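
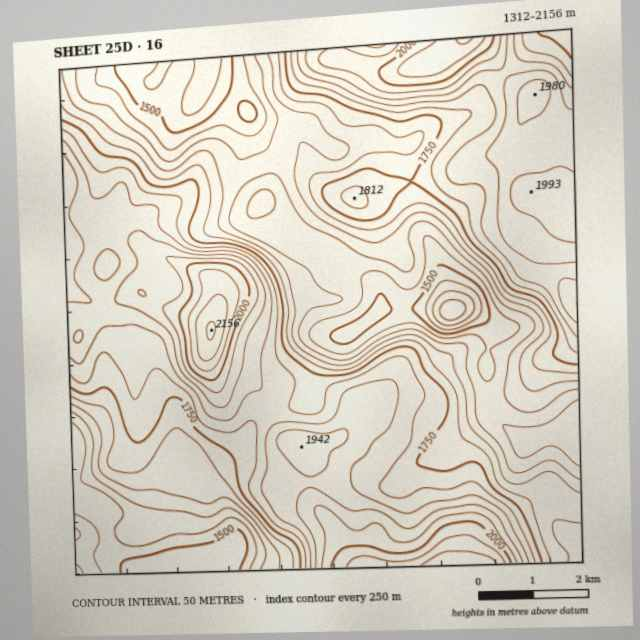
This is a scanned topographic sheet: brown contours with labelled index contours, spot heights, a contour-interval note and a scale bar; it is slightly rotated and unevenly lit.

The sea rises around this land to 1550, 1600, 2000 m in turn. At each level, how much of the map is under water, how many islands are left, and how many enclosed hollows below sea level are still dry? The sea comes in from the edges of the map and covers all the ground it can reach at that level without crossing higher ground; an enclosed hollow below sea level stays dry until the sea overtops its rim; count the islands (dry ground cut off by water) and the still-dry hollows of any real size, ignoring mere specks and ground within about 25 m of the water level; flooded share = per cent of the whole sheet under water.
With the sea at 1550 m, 8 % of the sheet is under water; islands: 0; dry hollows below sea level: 1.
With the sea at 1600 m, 23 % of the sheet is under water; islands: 0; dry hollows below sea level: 0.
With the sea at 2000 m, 95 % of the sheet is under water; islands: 1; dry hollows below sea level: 0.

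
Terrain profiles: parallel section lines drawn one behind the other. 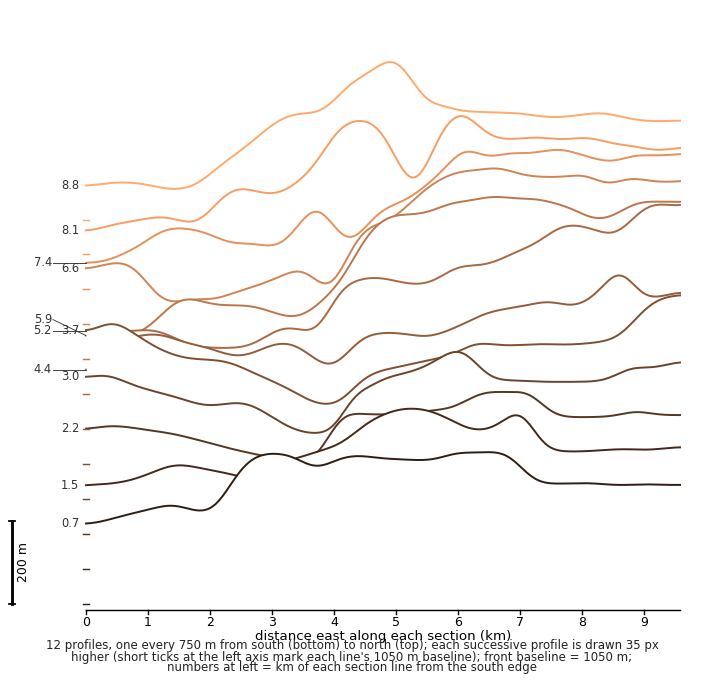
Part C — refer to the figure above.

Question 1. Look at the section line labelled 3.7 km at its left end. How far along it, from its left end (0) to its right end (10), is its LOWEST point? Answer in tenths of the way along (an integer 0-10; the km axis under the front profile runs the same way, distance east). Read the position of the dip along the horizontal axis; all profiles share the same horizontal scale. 4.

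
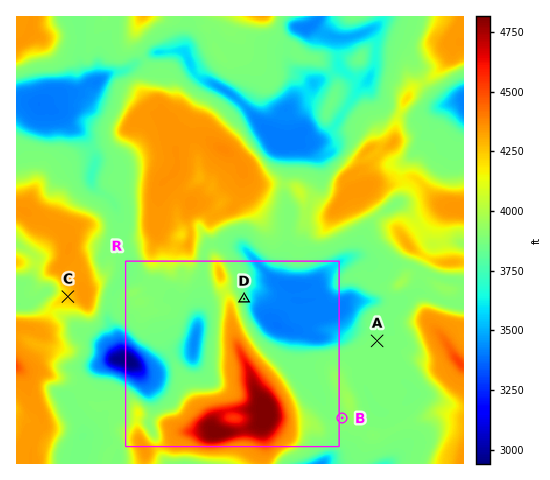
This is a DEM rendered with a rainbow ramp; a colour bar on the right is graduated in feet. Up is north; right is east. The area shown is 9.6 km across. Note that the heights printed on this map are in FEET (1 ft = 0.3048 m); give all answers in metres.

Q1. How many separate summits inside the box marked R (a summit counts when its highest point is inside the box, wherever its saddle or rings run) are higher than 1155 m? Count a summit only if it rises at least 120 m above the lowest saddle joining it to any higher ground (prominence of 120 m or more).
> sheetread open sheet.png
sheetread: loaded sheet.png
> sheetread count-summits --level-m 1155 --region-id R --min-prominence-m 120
1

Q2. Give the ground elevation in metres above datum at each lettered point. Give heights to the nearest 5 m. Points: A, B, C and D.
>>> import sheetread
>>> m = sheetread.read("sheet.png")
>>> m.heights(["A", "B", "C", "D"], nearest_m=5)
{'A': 1185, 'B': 1190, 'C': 1295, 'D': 1170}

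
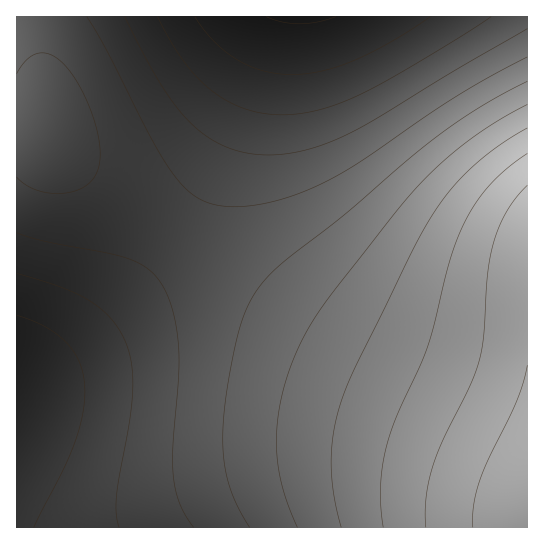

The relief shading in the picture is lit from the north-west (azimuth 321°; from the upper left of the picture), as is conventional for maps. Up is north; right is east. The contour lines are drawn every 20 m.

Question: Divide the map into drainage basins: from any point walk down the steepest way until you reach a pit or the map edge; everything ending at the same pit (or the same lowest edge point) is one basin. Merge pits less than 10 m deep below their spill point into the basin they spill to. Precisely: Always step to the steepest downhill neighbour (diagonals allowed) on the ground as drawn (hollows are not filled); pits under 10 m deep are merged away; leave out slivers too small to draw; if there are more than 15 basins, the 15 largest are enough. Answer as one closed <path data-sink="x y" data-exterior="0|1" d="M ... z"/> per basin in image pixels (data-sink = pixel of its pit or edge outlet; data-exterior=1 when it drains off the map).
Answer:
<path data-sink="299 17" data-exterior="1" d="M527 16l-510 0-1 111 30 1 9 18 19 18 157 111 67 44 47 26 70 34 112 57z"/><path data-sink="17 403" data-exterior="1" d="M46 128l-30 1 1 399 511-1 0-90-2-2-181-90-58-33-213-148-19-18z"/>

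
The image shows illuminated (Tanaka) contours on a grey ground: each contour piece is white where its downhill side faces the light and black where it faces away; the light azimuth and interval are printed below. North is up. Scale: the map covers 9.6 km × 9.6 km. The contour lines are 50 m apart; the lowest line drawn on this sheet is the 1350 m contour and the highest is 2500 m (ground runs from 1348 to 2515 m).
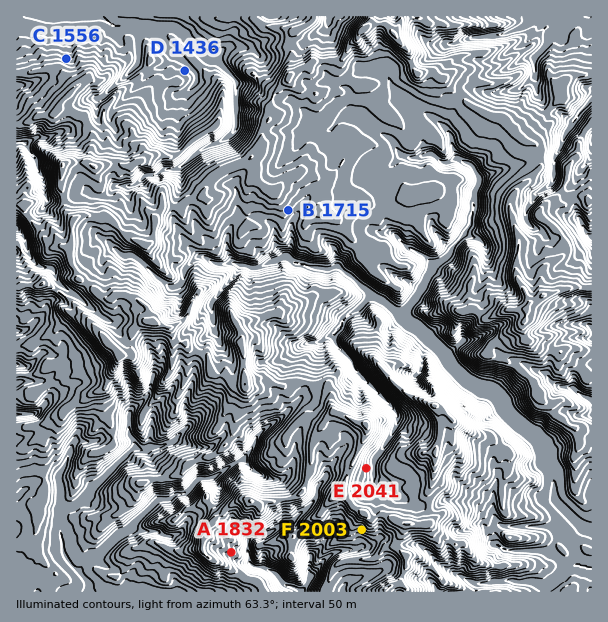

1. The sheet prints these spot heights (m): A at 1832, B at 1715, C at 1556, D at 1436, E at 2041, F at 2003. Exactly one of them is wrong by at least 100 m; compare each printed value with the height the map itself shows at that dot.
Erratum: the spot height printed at B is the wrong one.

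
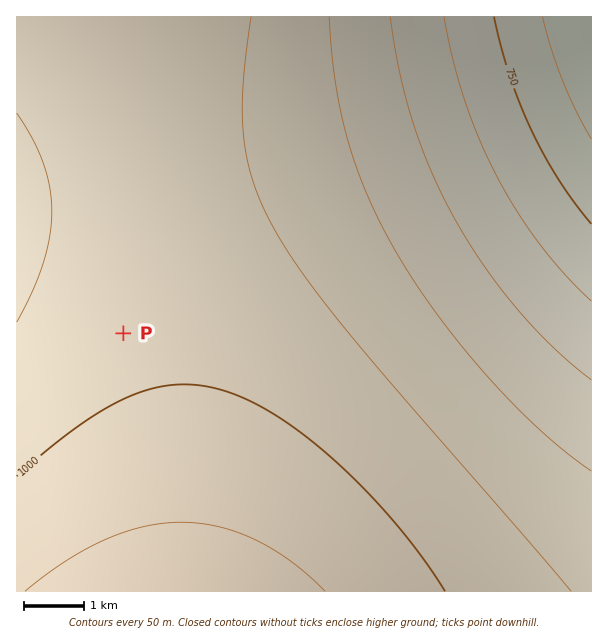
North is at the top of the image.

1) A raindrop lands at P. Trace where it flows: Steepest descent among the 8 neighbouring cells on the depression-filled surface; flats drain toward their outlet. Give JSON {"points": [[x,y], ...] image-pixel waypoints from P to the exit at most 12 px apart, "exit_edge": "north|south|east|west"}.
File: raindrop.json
{"points": [[123, 333], [111, 321], [99, 309], [87, 297], [75, 285], [63, 273], [51, 270], [39, 270], [27, 270], [17, 270]], "exit_edge": "west"}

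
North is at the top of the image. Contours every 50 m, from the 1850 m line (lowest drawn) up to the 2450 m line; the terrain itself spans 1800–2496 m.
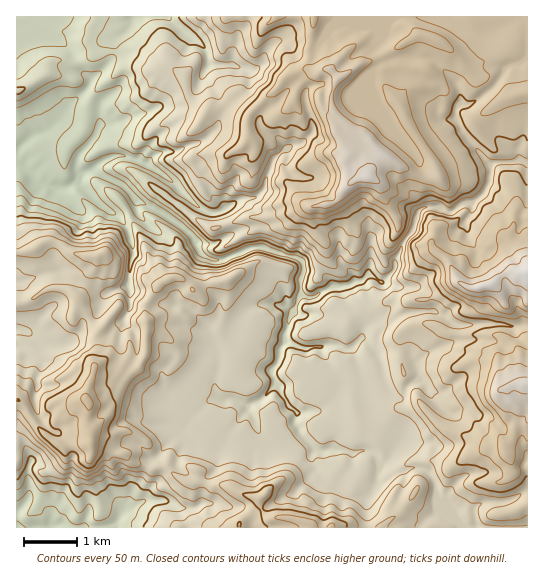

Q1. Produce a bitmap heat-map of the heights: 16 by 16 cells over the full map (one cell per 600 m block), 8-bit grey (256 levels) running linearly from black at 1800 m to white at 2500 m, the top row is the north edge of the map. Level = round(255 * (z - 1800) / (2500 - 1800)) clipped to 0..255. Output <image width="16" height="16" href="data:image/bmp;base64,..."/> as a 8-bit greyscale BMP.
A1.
<image width="16" height="16" href="data:image/bmp;base64,Qk02BQAAAAAAADYEAAAoAAAAEAAAABAAAAABAAgAAAAAAAABAAATCwAAEwsAAAABAAAAAAAAAAAAAAEBAQACAgIAAwMDAAQEBAAFBQUABgYGAAcHBwAICAgACQkJAAoKCgALCwsADAwMAA0NDQAODg4ADw8PABAQEAAREREAEhISABMTEwAUFBQAFRUVABYWFgAXFxcAGBgYABkZGQAaGhoAGxsbABwcHAAdHR0AHh4eAB8fHwAgICAAISEhACIiIgAjIyMAJCQkACUlJQAmJiYAJycnACgoKAApKSkAKioqACsrKwAsLCwALS0tAC4uLgAvLy8AMDAwADExMQAyMjIAMzMzADQ0NAA1NTUANjY2ADc3NwA4ODgAOTk5ADo6OgA7OzsAPDw8AD09PQA+Pj4APz8/AEBAQABBQUEAQkJCAENDQwBEREQARUVFAEZGRgBHR0cASEhIAElJSQBKSkoAS0tLAExMTABNTU0ATk5OAE9PTwBQUFAAUVFRAFJSUgBTU1MAVFRUAFVVVQBWVlYAV1dXAFhYWABZWVkAWlpaAFtbWwBcXFwAXV1dAF5eXgBfX18AYGBgAGFhYQBiYmIAY2NjAGRkZABlZWUAZmZmAGdnZwBoaGgAaWlpAGpqagBra2sAbGxsAG1tbQBubm4Ab29vAHBwcABxcXEAcnJyAHNzcwB0dHQAdXV1AHZ2dgB3d3cAeHh4AHl5eQB6enoAe3t7AHx8fAB9fX0Afn5+AH9/fwCAgIAAgYGBAIKCggCDg4MAhISEAIWFhQCGhoYAh4eHAIiIiACJiYkAioqKAIuLiwCMjIwAjY2NAI6OjgCPj48AkJCQAJGRkQCSkpIAk5OTAJSUlACVlZUAlpaWAJeXlwCYmJgAmZmZAJqamgCbm5sAnJycAJ2dnQCenp4An5+fAKCgoAChoaEAoqKiAKOjowCkpKQApaWlAKampgCnp6cAqKioAKmpqQCqqqoAq6urAKysrACtra0Arq6uAK+vrwCwsLAAsbGxALKysgCzs7MAtLS0ALW1tQC2trYAt7e3ALi4uAC5ubkAurq6ALu7uwC8vLwAvb29AL6+vgC/v78AwMDAAMHBwQDCwsIAw8PDAMTExADFxcUAxsbGAMfHxwDIyMgAycnJAMrKygDLy8sAzMzMAM3NzQDOzs4Az8/PANDQ0ADR0dEA0tLSANPT0wDU1NQA1dXVANbW1gDX19cA2NjYANnZ2QDa2toA29vbANzc3ADd3d0A3t7eAN/f3wDg4OAA4eHhAOLi4gDj4+MA5OTkAOXl5QDm5uYA5+fnAOjo6ADp6ekA6urqAOvr6wDs7OwA7e3tAO7u7gDv7+8A8PDwAPHx8QDy8vIA8/PzAPT09AD19fUA9vb2APf39wD4+PgA+fn5APr6+gD7+/sA/Pz8AP39/QD+/v4A////ACApNjRTbIaho5eChYR0g5JBW2dYaX+GiYFoZ2l+h6CuaqGxjnJnY2BfWWBjbpCzx5WwuoVkX1xZVV1kaHuRq9eEnbGRbGFdV1RiZGl7krzqZHCZk4NrYl5MWF5tf5WyymR1g4OIcWhhR1xkboaRqrp0fXppioV9Z0xMU2CHvOLpfX+NYGhISFNQcnNwosfF31lENTEvPlt0lauZoJmqrcQTCRMgOUtjc6bB1tK1spmvCBARJzdulJiQuOfkzr6dmg4SFitUeYmoobvdysWqrKkvGx8zVW+Am7jLx8fCr6+4MzIvQmRhYnevzM/Dwb23sCElNjVHUHyXpL29u8S7srA="/>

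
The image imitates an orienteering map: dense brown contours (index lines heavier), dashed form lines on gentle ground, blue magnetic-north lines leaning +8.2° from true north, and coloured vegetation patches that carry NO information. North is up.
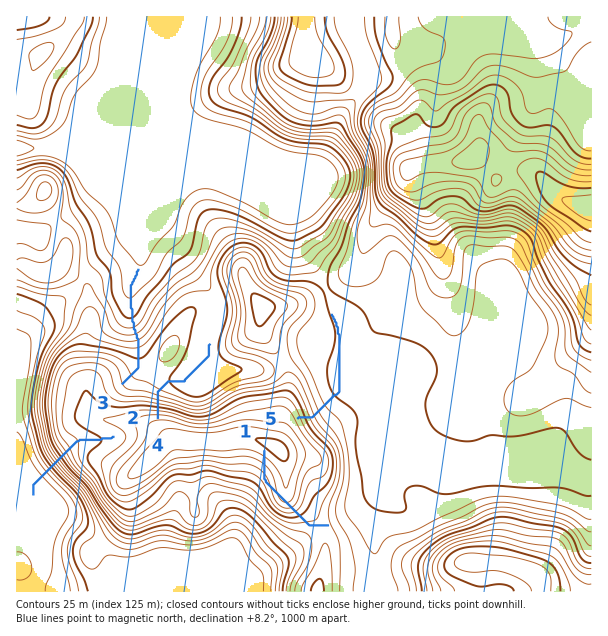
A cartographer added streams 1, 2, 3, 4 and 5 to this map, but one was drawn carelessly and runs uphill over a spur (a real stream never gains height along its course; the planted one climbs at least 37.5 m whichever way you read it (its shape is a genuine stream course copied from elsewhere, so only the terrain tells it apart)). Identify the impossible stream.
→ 1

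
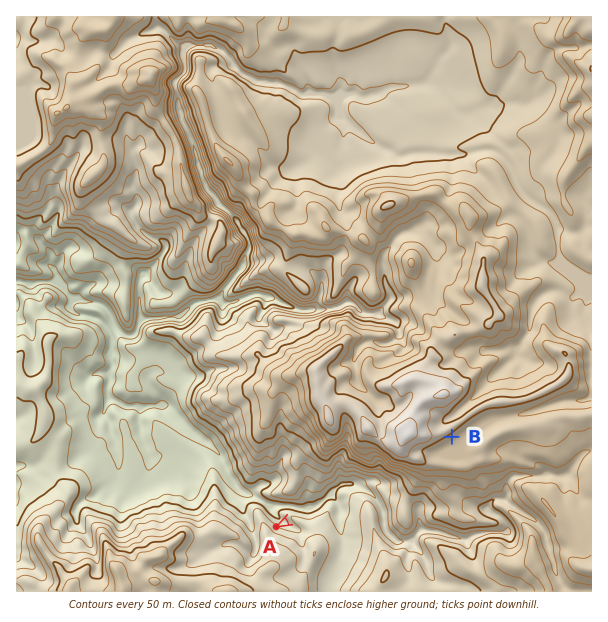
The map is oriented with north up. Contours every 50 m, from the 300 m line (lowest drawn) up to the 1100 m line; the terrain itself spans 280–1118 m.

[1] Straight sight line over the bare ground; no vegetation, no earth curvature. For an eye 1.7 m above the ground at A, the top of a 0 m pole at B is out of sight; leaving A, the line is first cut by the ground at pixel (392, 468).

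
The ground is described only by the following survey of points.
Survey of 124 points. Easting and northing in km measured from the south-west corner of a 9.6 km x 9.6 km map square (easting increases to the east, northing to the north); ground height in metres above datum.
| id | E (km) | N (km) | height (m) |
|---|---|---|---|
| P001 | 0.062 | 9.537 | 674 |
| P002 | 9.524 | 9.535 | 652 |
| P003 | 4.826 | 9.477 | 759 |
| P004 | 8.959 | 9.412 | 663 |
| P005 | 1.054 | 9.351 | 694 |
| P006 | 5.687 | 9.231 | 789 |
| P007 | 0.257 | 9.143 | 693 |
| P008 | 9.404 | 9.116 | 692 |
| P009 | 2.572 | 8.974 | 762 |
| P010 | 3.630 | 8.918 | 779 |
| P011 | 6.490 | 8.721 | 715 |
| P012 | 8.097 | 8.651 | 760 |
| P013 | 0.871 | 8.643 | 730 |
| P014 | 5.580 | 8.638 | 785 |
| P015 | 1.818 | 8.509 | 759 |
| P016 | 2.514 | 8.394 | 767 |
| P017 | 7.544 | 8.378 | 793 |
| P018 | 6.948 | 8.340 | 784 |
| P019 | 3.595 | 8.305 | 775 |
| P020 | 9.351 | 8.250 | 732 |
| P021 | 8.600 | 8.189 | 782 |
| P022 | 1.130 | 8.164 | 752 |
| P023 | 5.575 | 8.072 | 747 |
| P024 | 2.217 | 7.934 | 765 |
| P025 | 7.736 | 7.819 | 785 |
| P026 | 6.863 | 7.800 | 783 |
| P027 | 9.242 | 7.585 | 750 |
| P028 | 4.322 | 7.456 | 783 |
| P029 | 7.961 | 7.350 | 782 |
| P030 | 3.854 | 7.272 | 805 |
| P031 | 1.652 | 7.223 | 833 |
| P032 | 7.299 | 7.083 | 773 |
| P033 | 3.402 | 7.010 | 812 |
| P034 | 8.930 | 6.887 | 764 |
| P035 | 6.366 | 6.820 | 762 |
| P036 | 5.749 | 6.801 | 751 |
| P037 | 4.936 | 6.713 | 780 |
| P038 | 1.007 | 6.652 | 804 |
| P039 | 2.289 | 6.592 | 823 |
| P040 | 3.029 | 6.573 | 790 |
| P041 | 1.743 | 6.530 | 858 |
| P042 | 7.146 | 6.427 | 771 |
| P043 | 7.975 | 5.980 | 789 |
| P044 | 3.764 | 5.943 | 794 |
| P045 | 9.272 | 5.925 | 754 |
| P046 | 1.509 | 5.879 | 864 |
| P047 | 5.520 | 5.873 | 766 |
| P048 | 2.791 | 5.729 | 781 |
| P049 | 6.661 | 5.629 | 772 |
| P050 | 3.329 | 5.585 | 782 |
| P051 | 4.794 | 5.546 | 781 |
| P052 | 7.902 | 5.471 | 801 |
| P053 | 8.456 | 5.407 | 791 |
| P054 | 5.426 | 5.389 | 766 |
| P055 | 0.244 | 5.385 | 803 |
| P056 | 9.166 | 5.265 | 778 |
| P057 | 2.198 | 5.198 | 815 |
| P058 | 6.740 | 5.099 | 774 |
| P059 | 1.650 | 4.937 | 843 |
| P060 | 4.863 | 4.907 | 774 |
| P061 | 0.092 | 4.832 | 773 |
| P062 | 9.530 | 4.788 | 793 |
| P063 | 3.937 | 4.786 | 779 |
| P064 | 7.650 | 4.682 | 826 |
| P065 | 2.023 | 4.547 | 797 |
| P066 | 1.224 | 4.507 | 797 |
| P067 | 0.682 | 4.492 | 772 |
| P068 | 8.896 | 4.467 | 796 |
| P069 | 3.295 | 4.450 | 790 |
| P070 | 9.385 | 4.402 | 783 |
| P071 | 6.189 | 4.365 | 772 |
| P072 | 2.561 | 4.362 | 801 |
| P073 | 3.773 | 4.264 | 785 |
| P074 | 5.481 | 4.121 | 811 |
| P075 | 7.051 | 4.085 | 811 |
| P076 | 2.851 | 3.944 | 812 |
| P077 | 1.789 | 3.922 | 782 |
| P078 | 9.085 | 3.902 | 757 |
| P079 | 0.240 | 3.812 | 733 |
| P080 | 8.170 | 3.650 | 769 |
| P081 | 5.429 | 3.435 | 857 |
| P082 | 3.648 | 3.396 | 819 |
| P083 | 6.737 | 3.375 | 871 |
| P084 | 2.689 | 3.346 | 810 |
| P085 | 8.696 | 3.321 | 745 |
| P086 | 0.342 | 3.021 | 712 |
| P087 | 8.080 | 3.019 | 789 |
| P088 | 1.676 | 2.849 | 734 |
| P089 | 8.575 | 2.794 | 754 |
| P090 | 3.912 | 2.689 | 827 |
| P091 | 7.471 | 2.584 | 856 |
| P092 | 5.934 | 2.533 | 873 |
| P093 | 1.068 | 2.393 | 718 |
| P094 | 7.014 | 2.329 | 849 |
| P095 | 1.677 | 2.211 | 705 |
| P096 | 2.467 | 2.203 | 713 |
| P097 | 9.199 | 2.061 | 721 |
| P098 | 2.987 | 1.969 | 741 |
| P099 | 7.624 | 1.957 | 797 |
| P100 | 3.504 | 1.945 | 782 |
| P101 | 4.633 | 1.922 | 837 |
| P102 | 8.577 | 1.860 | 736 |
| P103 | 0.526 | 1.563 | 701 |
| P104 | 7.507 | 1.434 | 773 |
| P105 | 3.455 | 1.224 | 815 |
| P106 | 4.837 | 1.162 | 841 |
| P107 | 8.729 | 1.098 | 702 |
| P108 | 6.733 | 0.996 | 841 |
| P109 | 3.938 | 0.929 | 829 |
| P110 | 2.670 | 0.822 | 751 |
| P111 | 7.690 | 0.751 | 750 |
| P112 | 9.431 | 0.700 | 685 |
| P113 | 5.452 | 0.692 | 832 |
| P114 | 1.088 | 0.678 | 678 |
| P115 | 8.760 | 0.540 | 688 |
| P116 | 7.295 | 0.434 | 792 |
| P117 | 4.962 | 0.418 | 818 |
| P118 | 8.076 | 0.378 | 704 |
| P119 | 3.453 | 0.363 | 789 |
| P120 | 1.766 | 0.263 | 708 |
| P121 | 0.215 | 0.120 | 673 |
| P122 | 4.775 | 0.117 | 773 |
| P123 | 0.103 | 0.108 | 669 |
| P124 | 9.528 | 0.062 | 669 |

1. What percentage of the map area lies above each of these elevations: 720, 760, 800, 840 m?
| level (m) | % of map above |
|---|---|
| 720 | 85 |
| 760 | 70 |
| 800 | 28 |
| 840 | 11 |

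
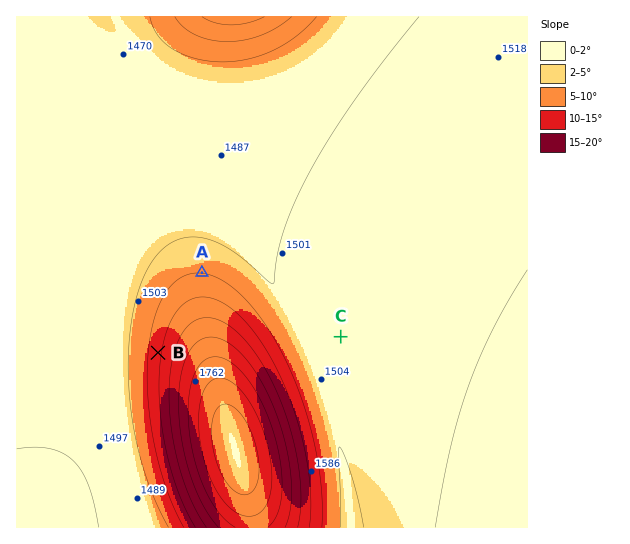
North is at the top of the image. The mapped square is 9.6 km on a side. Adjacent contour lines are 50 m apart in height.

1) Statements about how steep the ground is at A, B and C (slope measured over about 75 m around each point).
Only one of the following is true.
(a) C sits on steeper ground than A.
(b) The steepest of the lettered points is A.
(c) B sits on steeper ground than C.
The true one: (c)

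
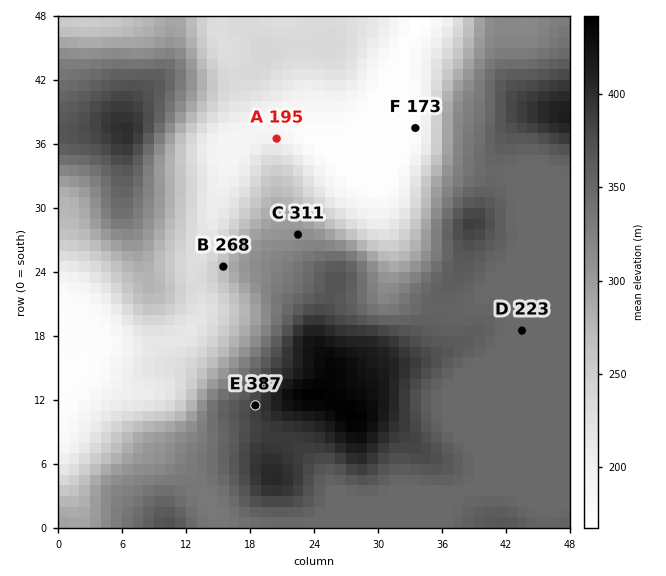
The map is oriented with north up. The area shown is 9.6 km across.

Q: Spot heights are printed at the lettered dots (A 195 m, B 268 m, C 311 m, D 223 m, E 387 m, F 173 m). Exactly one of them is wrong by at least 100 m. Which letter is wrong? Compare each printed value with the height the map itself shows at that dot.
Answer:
D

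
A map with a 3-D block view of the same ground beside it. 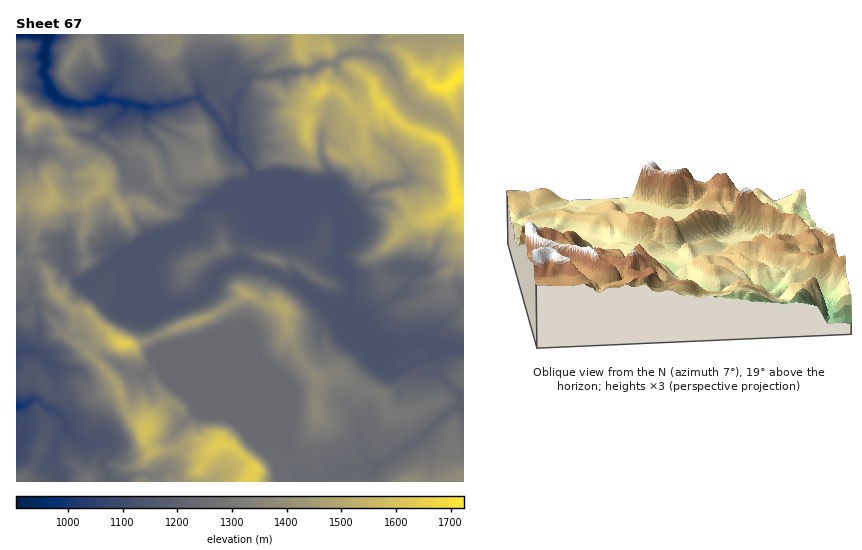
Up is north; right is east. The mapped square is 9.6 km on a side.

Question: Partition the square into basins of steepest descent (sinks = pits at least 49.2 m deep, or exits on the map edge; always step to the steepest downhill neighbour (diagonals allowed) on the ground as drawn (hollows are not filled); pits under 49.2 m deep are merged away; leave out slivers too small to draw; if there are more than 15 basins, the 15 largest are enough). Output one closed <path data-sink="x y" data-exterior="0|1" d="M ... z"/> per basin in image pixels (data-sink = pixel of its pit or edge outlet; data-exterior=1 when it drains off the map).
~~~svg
<path data-sink="17 35" data-exterior="1" d="M463 34l-447 1 0 65 17 18 15 0 5 2 6 8 3 10 13 12 9 3 12 19-25 6-18-5-5 4 5 21-9 9-10 31 0 9 5 16 10 12 4 16 17 16 17 3 28 29-9-1-4 3-9 9-1 5 23 26 12 29 17 17 0 12 7 13-8 11 0 19 321-1z"/><path data-sink="17 406" data-exterior="1" d="M34 376l-7 0-11 4 1 102 124 0 2-2 0-17 8-12-7-12 0-12-17-17-10-24-20 8-9-1-7-8-8 0-10 6-9 1-8-4-6-11z"/><path data-sink="17 353" data-exterior="1" d="M54 292l-18 4-4 5-3 15-3 3-10 0 0 60 5 0 6-3 13 1 6 11 8 4 9-1 10-6 8 0 7 8 9 1 20-8-5-10-20-21 5-11 9-6 8 0-27-28-17-3z"/><path data-sink="17 145" data-exterior="1" d="M18 100l-2 1 0 104 10-8 6 0 8 6 7 1 6-6-5-16 0-5 2-3 6-1 10 5 5 0 24-7-4-10-7-8-9-3-13-12-3-10-6-8-5-2-15 0z"/>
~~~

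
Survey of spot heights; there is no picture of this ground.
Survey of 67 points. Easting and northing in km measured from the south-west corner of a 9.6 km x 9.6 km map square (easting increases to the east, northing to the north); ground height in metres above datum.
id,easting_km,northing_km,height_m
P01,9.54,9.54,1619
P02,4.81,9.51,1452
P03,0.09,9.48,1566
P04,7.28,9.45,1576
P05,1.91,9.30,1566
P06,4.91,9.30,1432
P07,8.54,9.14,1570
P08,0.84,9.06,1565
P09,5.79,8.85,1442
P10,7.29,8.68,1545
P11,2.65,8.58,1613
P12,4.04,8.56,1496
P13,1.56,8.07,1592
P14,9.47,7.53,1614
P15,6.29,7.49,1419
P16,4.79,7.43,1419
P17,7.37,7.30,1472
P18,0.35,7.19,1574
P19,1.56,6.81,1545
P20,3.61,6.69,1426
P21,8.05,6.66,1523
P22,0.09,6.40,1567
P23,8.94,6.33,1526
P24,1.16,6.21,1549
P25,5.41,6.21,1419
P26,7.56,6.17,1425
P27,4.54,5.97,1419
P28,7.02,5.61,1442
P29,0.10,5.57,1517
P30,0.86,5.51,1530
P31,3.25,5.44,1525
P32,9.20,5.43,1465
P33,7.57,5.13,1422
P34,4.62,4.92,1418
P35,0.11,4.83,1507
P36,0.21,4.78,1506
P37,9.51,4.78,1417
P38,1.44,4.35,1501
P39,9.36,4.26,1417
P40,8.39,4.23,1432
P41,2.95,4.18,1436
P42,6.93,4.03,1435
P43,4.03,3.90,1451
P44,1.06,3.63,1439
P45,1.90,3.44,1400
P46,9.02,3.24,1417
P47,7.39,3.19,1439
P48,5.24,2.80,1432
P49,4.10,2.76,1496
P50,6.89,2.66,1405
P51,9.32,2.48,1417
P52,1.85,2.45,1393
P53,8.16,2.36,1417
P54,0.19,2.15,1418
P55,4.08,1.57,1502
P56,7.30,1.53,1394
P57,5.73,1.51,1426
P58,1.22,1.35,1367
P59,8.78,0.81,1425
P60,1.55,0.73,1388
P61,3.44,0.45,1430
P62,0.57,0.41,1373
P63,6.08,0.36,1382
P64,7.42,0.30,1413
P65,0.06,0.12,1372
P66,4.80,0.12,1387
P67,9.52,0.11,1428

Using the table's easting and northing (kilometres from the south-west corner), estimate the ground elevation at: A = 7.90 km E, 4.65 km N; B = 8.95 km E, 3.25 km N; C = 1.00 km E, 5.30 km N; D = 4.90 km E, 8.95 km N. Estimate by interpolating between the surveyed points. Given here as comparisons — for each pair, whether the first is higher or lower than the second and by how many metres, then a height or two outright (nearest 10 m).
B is lower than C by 130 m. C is higher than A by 130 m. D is lower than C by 120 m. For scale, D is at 1430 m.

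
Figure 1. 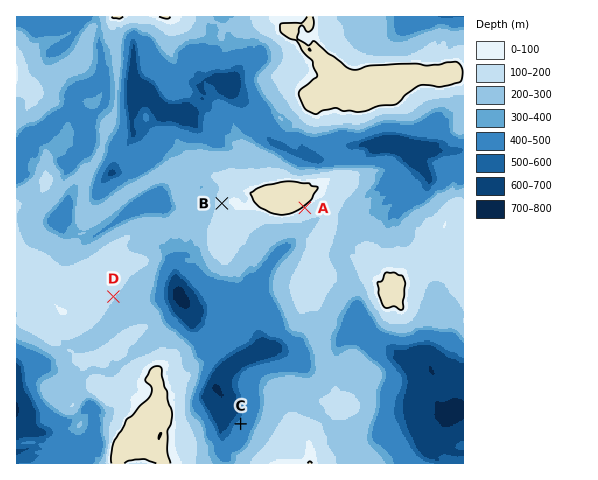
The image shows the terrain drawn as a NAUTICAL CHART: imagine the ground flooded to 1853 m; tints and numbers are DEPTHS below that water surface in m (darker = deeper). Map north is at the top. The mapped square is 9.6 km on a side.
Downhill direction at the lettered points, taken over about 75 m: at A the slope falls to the SE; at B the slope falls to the W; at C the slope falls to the NW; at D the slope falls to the SE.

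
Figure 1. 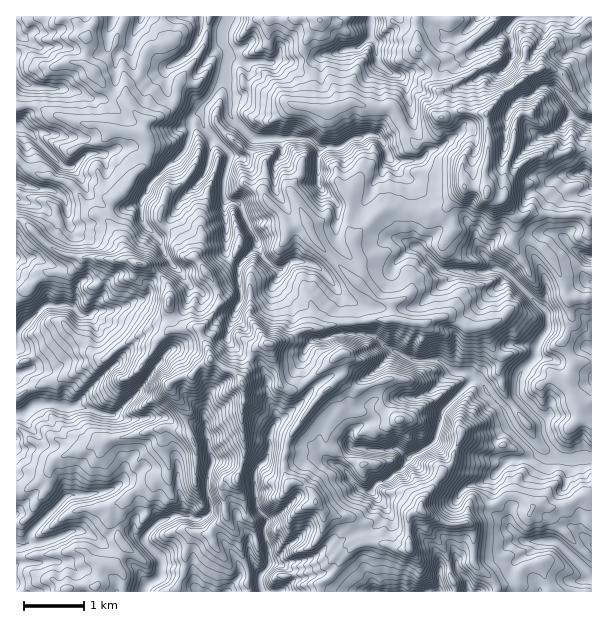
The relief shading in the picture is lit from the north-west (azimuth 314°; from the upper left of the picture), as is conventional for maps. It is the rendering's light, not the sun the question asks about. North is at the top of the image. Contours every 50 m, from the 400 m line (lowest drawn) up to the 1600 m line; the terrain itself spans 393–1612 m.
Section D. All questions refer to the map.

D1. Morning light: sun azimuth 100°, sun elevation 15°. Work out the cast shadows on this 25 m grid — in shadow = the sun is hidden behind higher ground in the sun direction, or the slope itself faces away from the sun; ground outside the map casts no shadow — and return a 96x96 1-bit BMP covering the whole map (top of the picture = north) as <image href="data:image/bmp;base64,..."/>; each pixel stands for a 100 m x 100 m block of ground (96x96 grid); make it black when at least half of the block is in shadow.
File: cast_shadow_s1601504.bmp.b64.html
<image width="96" height="96" href="data:image/bmp;base64,Qk2+BAAAAAAAAD4AAAAoAAAAYAAAAGAAAAABAAEAAAAAAIAEAAATCwAAEwsAAAIAAAAAAAAA////AAAAAADPAAfAHP/AAIefAQD/AA/iHP/AACeeAAD9MAfiD//wAGc4AAD9AAXyBf/4ACN4AADdQAHwBf/wAGNwAAMAYAH2BX/gAYPwBgblAAP3i34wA4LwB5z/wAf3i/+QB8JwADh/xw//k//AD8AwAHAz/4+TM//gD4AAAGA4fA/3svvgD5AAGACeHBv/4PngD4AAOALfAAn/7fzgH4DgOADvgAH/7f4AP+DgOADn6AH/5f+Af+DgCAAx/4C/w/fA//DxABAQ/+A/w/uB//BxgDwAB/D/0/gB//gDwByAIHv/+/gB3/wDwd/wMH//+/gBx/4B8M/4EH//+fgDg/4A8Ef8AH/9/fgHgfwAAAD8CD/9/fgAAf+AAAD/AD/9/PgAD/+AAADvwB/9/PgAA/+AgGHcwB/7/HgBgZ/AhOP5uP/7/HwBgA/AHfN78//3/H4A4A/AO/D//////H4AHgfAe/j9///3/D8AHgfAd/h////n/D+AAAfA5/gf///n/B/AADHgz/AP///P/CnAAAThnvCD//+H/HDgAAZ3nmDj//+L/HBwAAAfvgD////L+HAYeAAfPwD////58GHAPAA/H4D////9QEPgDBA/H7D/////BsPwBAEPD/D/////HsP4ACNCA+D/////HwH8AaBAB4D/////P8H8B6BgB8D////+f4B+HfBgB+D///+8P6YAHUDgA/D////8PzcACAAAAfD/////PgIAAAAAAfD///+PngIAAAgCgfA///+PngIAAAADw/Af//+PzgwAAAADx/AP///Pzj8CAACBz+AP///Pjj8HAAPB3+DD//+fjj8PAAHAfeDAP+c+Dj8eAAAP/cDgj/B+Dj98AQAH+cDny3D+Dn/4AYID8YD+L8D4F3fwAI4D8wD+f8H8O/PgAB4HwwD9/8f4O/PAAD4HgADx/8f4O/GCAD4PwBjg/4fuO/gGAAYN4B7g/wf+P/gGAAAMQA7A/g9+P/gGAAAGQAYA8A98P/IGAAAWAAAE8D88f+YWAAAeAAg94D88f84eAAA+DAD75h+ef5w+AAP8BAA/3A+Pf5w8ED/8AAB/mA+Hf7h8Ef/8AADwPQe3/bh4D//cAAjgfYP7/755H//cAADB+YH5//57n//cAAED+0D9/797n//cUAEHv8B9/99////+XAAvj8A9//9////+bwB/wAAe+//////+Z5B/7AAN8//v///+YdD/oAAP4Afh///+YDn5gAAHx4fg//3+YDj4AAAHn8PAB/x85BD4AAAHv/gAB/w8cAwgAEAH//gAD/7+fBwABYAD//gAH///PjwAAwAB//gID/7/DjgZ+MBB//AYD/x/g3AB8MBh//Y4D/8/4PDw4MBi//4wP//f8GD4cMDif/2xH/n/+AD8ANh5P/8Tn7B5/gD/AFg4B/8DnxA+fxD/oBgMDn8H38A/fwD/4DgGH58D/+APewA/4RwGP98A/+AD+4D/wZwDf98Af+Ax+cD/wY4DfcOAf+AcdcD/wY4Df8GAf+AedIz+GM8Df8iAfeAPAB4="/>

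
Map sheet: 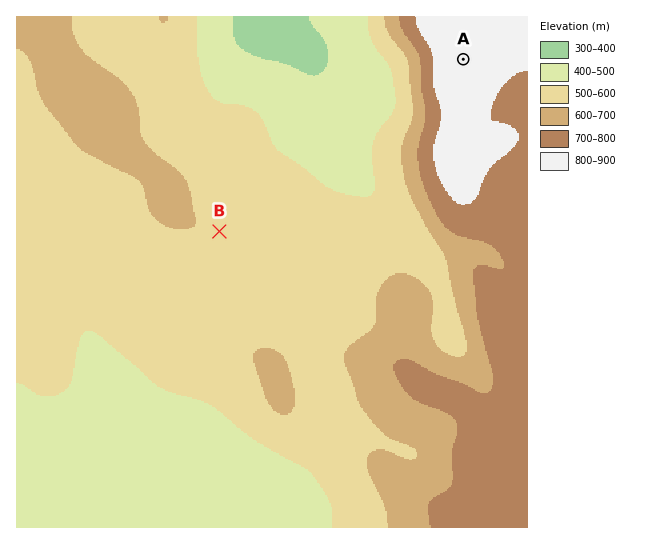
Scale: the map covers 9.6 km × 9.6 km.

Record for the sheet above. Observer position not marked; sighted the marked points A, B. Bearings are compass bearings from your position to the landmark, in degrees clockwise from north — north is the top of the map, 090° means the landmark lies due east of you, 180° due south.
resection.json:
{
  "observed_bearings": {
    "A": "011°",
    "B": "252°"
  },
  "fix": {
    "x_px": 444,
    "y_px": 158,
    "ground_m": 830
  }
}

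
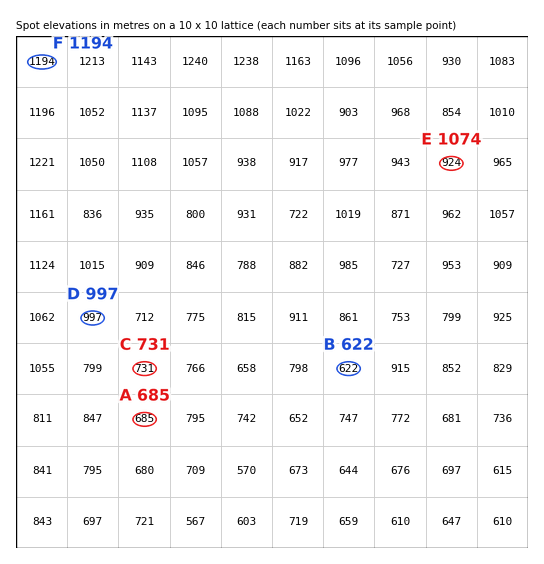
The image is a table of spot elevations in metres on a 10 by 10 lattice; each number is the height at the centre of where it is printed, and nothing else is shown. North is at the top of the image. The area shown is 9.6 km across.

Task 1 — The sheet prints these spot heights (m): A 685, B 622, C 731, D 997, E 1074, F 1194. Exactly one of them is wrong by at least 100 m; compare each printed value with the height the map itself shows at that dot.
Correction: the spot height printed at E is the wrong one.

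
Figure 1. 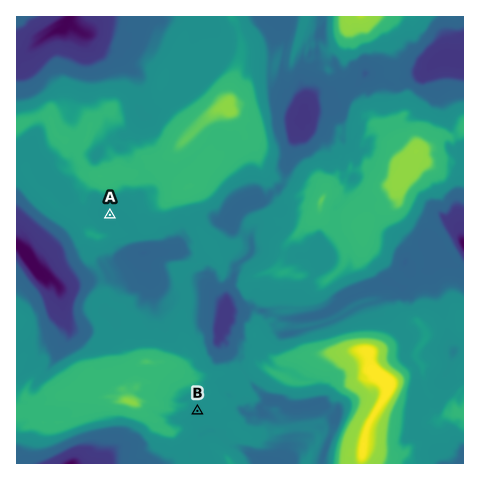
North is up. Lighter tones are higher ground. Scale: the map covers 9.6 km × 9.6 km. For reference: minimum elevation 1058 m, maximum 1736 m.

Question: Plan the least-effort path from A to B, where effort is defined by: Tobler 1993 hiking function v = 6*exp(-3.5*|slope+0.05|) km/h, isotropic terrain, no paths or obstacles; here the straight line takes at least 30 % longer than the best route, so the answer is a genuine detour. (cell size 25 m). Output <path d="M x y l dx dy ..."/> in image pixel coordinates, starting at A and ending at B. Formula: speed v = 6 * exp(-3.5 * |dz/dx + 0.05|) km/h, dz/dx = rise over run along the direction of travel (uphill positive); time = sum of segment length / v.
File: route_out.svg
<path d="M110 215l0 21-8 16-5 5-1 2 0 6 8 16 2 3 3 1 10 10 3 2 26 26 5 3 13 13 7 3 3 4 10 4 9 10 2 4 10 10 1 2 0 3-1 3 0 4-1 3 0 4-9 17 0 1"/>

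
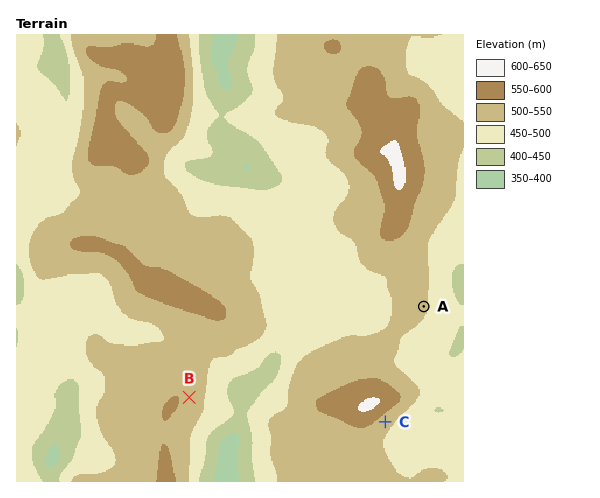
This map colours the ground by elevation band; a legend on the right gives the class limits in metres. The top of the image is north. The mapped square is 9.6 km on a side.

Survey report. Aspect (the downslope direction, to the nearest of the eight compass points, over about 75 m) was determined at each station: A E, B E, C SE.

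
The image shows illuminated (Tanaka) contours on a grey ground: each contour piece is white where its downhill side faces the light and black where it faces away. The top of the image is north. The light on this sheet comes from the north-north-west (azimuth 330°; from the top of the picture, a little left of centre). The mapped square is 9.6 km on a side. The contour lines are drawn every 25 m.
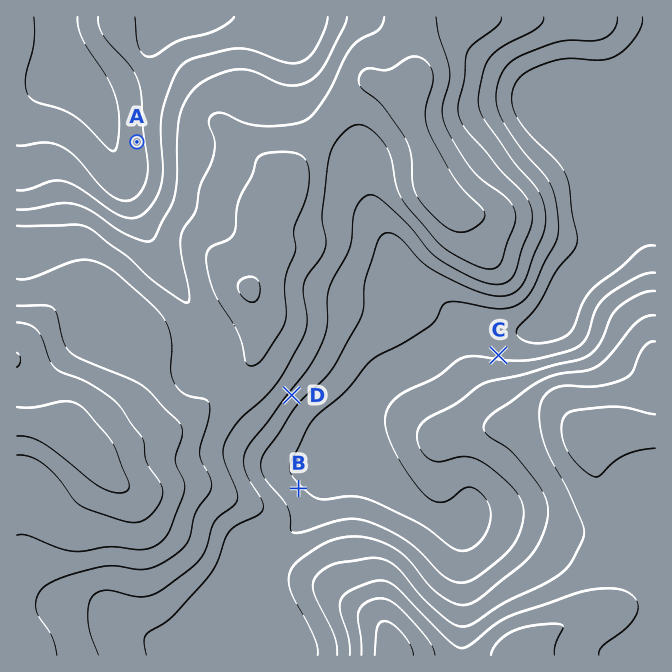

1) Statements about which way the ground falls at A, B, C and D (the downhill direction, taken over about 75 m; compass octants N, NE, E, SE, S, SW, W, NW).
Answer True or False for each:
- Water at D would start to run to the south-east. True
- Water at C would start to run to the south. False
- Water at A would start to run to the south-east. False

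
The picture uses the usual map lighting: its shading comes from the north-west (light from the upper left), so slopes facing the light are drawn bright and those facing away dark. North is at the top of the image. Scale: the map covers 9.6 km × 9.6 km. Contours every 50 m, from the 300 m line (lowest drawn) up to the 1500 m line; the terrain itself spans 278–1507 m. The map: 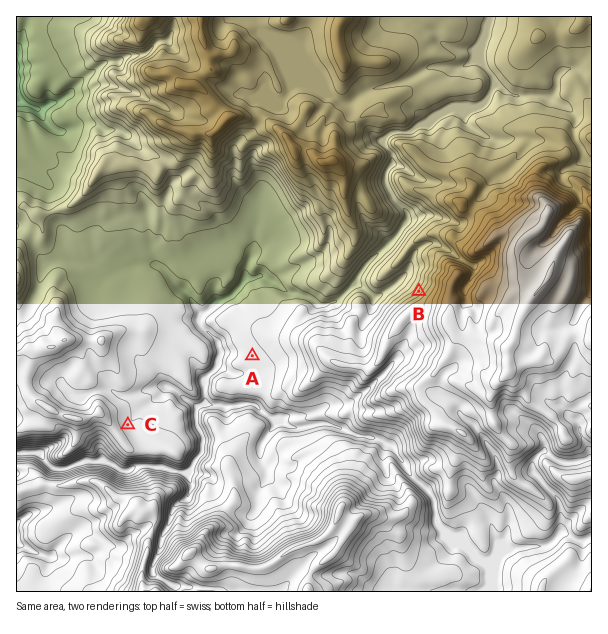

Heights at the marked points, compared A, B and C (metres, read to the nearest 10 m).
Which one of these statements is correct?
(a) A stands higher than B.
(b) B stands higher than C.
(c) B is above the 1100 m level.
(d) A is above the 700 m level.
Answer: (b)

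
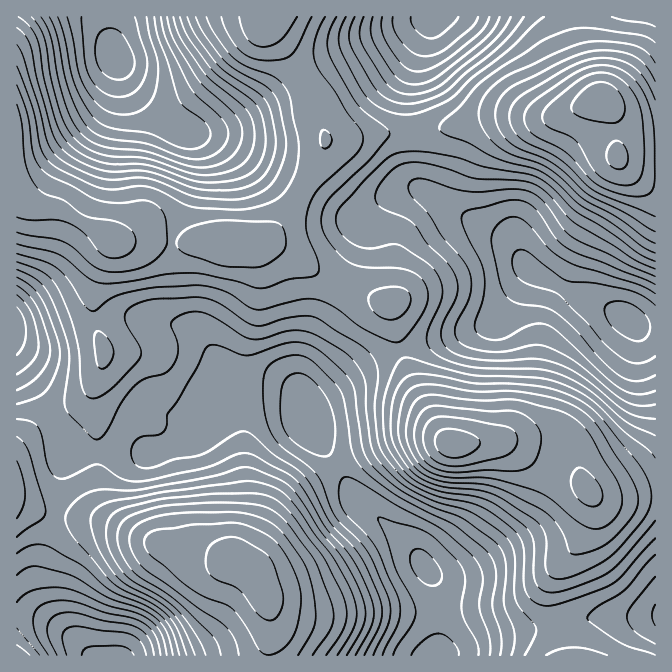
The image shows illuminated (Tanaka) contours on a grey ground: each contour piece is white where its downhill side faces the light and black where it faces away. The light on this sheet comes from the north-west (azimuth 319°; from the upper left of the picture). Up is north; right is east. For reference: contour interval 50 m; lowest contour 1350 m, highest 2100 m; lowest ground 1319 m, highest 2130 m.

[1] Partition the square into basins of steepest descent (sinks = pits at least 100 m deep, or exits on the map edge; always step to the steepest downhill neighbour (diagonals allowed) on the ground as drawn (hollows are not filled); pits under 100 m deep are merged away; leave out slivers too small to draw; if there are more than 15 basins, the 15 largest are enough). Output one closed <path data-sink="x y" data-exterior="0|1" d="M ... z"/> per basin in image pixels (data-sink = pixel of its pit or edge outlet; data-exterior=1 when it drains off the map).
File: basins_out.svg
<path data-sink="435 655" data-exterior="1" d="M150 239l-36 2-3 2-17 45-1 10 1 24 10 28-3 20-8 23 0 15 3 10 2 72 8 20 29 23 47 21 15 5 37-1 13 10 11 12 10 24 3 13-1 39 287 0-9-32 0-32 8-22 20-23 12-20 5-25-7-15-11-11-21-7-47-26-15-2-2 2-38 1-18-21-23-43-13-38-8-39-15-4-43-16-42-30-16-9-39-1-1-2-64 2z"/><path data-sink="627 318" data-exterior="0" d="M602 98l-27 11-26 9-52-2-22 3-50 14-15 1-16-1-67 6-4 14-10 20-29 47-16 16-10 5-9 1 25 2 16 9 42 30 43 16 15 4 8 39 13 38 23 43 18 21 38-1 2-2 15 2 47 26 21 7 17 18 7 4 56-2 1-323-21-4-17-11-4-38-6-17z"/><path data-sink="114 55" data-exterior="0" d="M267 16l-250 0-1 179 6 6 10 5 28 3 37 20 17 12 36-2 20 4 34 0 1-2 44 2 9-2 10-5 8-6 18-25 29-52 3-16-7-15-5-20-28-50-15-20-3-7z"/><path data-sink="435 17" data-exterior="1" d="M655 16l-387 0 0 9 40 63 6 14 5 20 8 17 67-6 1 1 30-1 50-14 22-3 52 2 26-9 27-11 6 5 6 17 5 38 8-4 29-1z"/><path data-sink="112 655" data-exterior="1" d="M20 504l-4 1 1 151 252-1 2-38-3-13-14-29-20-17-7 1-37-1-86-37-54-5z"/><path data-sink="17 328" data-exterior="1" d="M17 196l-1 307 34 13 47 3 37 14-2-4-12-6-14-13-8-20-2-72-3-10 0-15 8-23 3-20-10-28-1-24 8-30 12-28-53-31-28-3z"/><path data-sink="655 615" data-exterior="1" d="M594 494l-3 1 2 12-5 20-12 20-20 23-7 15-1 39 5 20 6 12 96 0 1-159-57 1z"/>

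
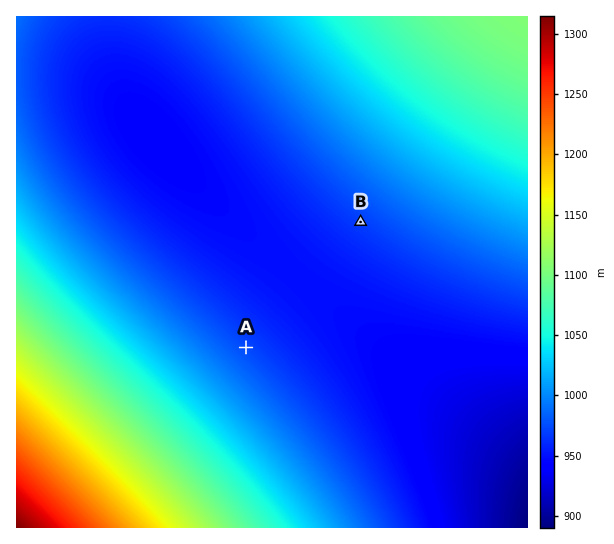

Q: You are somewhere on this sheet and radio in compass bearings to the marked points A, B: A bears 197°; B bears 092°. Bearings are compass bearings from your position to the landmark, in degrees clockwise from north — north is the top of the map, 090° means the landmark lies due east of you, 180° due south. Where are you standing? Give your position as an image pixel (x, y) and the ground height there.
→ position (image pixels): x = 285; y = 219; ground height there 952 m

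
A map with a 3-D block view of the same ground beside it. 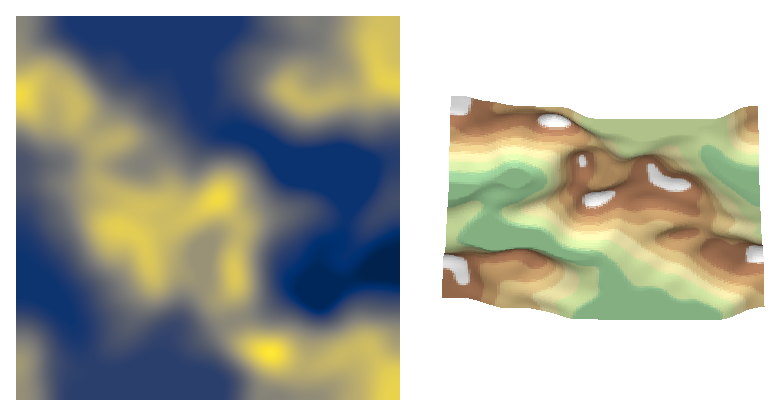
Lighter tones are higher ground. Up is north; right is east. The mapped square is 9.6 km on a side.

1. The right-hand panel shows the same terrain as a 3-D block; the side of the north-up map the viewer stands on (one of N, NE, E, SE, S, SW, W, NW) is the N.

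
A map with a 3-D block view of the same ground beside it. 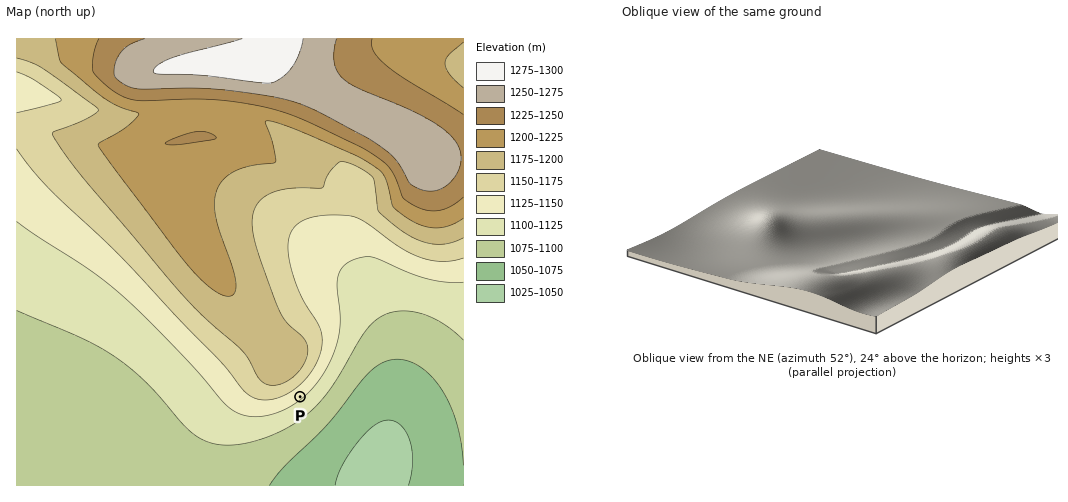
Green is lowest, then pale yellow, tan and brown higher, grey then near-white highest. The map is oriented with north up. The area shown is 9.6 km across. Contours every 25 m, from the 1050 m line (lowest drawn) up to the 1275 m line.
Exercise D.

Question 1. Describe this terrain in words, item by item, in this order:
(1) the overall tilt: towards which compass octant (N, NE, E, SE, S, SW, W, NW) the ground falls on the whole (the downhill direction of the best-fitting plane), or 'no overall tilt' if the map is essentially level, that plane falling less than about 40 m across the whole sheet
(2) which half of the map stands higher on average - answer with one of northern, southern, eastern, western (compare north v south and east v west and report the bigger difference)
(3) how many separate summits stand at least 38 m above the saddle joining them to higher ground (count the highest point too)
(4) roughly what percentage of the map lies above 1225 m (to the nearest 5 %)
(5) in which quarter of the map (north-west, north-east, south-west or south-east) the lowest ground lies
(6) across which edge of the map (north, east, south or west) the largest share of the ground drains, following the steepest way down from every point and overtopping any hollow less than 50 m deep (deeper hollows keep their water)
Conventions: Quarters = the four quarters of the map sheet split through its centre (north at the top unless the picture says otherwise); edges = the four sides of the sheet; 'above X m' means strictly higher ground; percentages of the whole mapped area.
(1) Overall the map slopes down towards the south.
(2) The northern half stands higher on average than the southern half.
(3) Counting only tops that stand 38 m proud, the map has 1 summit.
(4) About 15 % of the map lies above 1225 m.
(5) The lowest ground is in the south-east quarter.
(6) Drainage is mainly to the south: more ground falls towards that edge than towards any other.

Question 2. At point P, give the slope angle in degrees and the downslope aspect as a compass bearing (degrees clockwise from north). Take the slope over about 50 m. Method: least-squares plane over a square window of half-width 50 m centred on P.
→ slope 5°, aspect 141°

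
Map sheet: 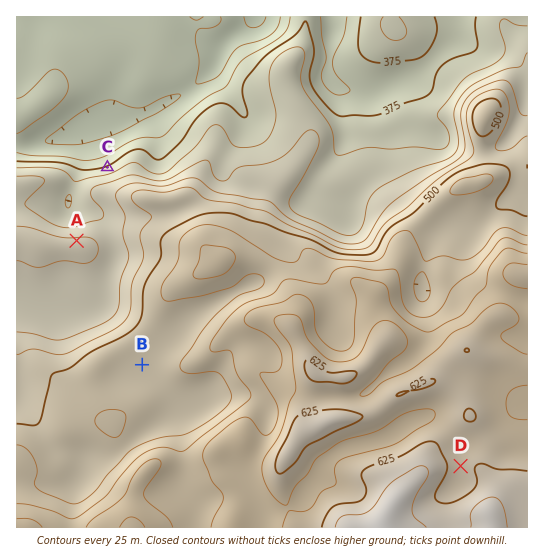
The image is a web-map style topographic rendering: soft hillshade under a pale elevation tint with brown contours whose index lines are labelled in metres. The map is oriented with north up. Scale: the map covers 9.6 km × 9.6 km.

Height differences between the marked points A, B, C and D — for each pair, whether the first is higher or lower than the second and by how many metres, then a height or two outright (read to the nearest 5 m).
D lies higher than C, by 240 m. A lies lower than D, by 165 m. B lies higher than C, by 125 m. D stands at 620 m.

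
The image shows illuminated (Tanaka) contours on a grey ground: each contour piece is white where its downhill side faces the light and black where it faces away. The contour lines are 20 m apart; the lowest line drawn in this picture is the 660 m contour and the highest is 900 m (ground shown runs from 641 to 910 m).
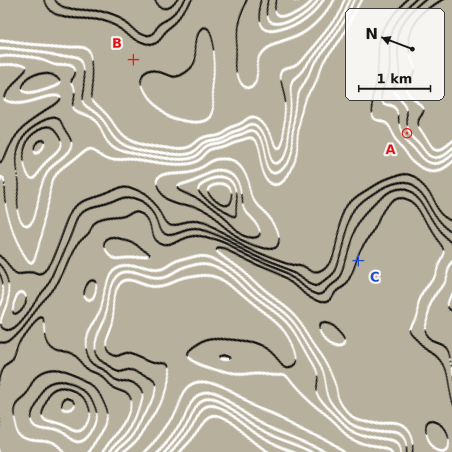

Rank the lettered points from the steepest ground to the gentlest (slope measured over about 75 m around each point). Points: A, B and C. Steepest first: A C B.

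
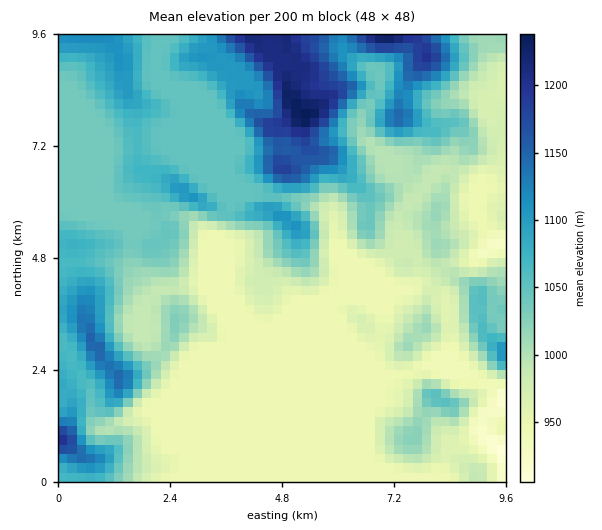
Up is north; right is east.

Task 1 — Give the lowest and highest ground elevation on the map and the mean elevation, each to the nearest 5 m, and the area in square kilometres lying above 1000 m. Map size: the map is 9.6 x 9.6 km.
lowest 900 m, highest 1240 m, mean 1020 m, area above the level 50.6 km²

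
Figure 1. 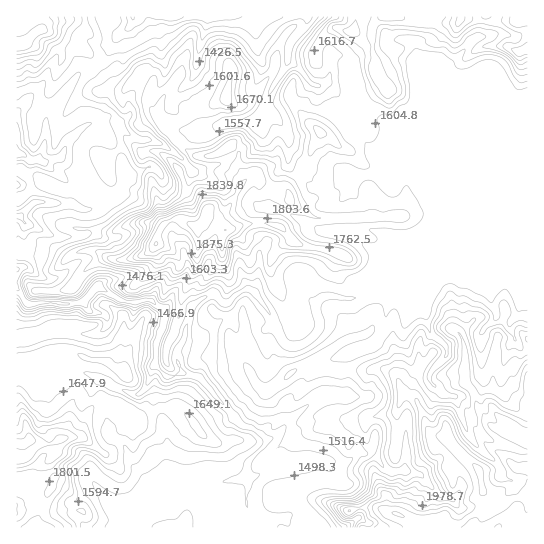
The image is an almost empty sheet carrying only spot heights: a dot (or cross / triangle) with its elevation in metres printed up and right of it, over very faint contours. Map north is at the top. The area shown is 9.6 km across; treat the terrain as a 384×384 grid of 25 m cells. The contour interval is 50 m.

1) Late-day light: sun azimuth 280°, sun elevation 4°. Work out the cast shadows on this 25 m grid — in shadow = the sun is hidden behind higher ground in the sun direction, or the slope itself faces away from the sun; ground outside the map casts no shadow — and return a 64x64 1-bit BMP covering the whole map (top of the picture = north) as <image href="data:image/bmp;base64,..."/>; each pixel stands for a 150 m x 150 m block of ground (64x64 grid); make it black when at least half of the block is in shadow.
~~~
<image width="64" height="64" href="data:image/bmp;base64,Qk0+AgAAAAAAAD4AAAAoAAAAQAAAAEAAAAABAAEAAAAAAAACAAATCwAAEwsAAAIAAAAAAAAA////AAAAAAAf////wAAAQR/////wcOcjH/////gg8xkP////+AH4HA/////+AfkeB/////+CsT8H/////gcDP//////4B4A8f/////wBgHp//////CHA/n/////wKIH8O//8/+AMg/h///n/wAyD4X398//ACJPHffnj+PAA0w95u8fg/gC/DPDfh+H/wD944P//4P/A/HwA8//CP8j4/gAD/4McAPj+QAP/BwYA3P4AC/4HA8CO/wBD/gPw8Dz/AAH+F/gdnP8A9f4H3g+R/gA2/AeOB5H/wMb+B4wHwT/ghuZvHAbBd///9+Y+B/H3Afv//n////8B+f///////wD4f///////BmR///////8Dgf///////wAAf//////4AAA9/////8CAAD3/////4MAAOf/////ggAAA/////4DBAAD///9/gPgAAP////4AYgAgX////AAGDGAP//54AAwOZgf//DgAGA5PA//+OABgHMwJ////gCwcmH/3//+ANgAAP/f//gA2AA8f4//gADcAH89D/+AAE8Af/8Pf4AcTwAP/4h///wmGMH/oCf//zAYwP/wB///uAlg//gP///+Abh/+A//9//huH/sH//n//+cf8wf/+f//9x/jB//5///3H+MH/zF///seYgf94D//87wwN/H8H/+DgBg38f0P/wEAABPA8Q=="/>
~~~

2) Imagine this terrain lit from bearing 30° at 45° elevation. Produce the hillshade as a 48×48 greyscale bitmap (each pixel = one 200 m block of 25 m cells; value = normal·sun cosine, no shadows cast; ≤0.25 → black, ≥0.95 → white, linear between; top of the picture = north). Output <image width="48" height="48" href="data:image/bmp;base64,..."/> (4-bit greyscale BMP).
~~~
<image width="48" height="48" href="data:image/bmp;base64,Qk32BAAAAAAAAHYAAAAoAAAAMAAAADAAAAABAAQAAAAAAIAEAAATCwAAEwsAABAAAAAAAAAAAAAAABEREQAiIiIAMzMzAERERABVVVUAZmZmAHd3dwCIiIgAmZmZAKqqqgC7u7sAzMzMAN3d3QDu7u4A////ALvO7Iu7qqu6uqqqmZmZYABCNZzczcu8u5q827zKqqqqu6qqmJmXMBmVi97t7aq7u3mpq+2pmqqqu6qqmZmHad2pzv/uyHiry4mZnNuHiqqqqqq6mqqqzut33/7oRnjNyniKzbhWiZmpmZqqqru7zKdI/9yBR2ndiFaKuoU3qZmYiYiZmqqruoZ82ZYSd33peWZ4dkFqqJmHdmeImZmZmHiqZnMEeN/IvKmZdSfLiIiGZGmYq5mHZmd3WYMlffyaqb3buZzJd4mGaL3NuYh2ZmZnWHNJv+h3id/97eyomap3jN7rdXiIiId1V3SL76d5ze/szduprMqJzu6URXiJqqqpd2W9/pit7f/LzMur3tu87vo0VXiJq8u6dlnu/Irf2e27vMzdzN3u77M1aIeImZmHRY3utnztqcuqvMy4av7u7DNXm5eHdmVUNs7ZVa3LqKqqq6hnvOy8hDZ5u6qZiIiHe92pmc27mbqqmJmr3LiIVneKu7zLqrq7vduqqM27vMy7vN3cy6qIiYeby83Lu6q8vMrMl92r3MzM3u3Ly6uJiHirzMmauqqqvLvrJ9ys2czMzN3KvJqnl3m7vKeKuaqqvLzFTNnOy+7d7v6p3suXl4uqzHirmau7vLynvtvtzf7e7uqe7vlniLys2Wm7mru8vLuYve/bzaR3RYrbZnI3aLictXq6mqqru6qZzu7MzCWWVUphIQMVNEN6ZIuph3mrqqqqzdy7upy4imEAIhARIxKGRZqZdneaqqqqy7qquldneHIAAAAjIzOWV4h2VDaaqqqqqqqqumiImqeIYxNXREV1eHQjRpzKqqqqqqqqqrqqu83blViWREhGiFN7ze66qZmqqqqqqrupm8updGqTR3loZEruzMqZh3iaqqqqqrhoq8upiIqoqpzMqL7KmZmYd4maqqqqqkeszcu7u5rNys7e3dqKu7u6qru6qqqqqomYmZqruovLmv/LqYe9zMy7zMu7qqqqqqZWmZmJl3yorfy4iKzsu7qru7u6qqqqqmisuZiKpqxGzbiam97aq6qruqq6qqqqqr3cqZebhZMLpmis3u6pqpibqqu6qqqqqtqomIi6U0KaRoi9/9ypmGerqru6qqqqqlRniJvIWJl1rLrO/tyIdou6qruqqqqqqjaIiauneHJKzcz/7MpmetyZqqqqqqqqqkiJiaqHZBKbqr3uyrc3zsmaqqqqqqqqqmmZmIdkRDm6mHZ4moRs7KqqiJqqqqqqqmmImGQzVXu6qXR6mmW927qnRYqqqqqqmWiImWZnZ5uruom9uojNy6qUR6uqqZqpl1V4iZqamay7ypu82prcmYljnMuqmZmYZERYiaq6qs3LyonM7JzGaJlWzduqmImWMSNIiYrMu+68ynrv6611mZhZ3LqYZnZRADRnmJvMzNysu53/2spoqYVq3KhkRHUwFKl1mrvMzMu73M/+yrmZl0N6ypZDM4dWmrqYmby7y8zM7u/9uqu5h3iqdUNENFdnZ7u7mL2pzM3d7u7cu7ysmKqoIiNWRTRDJg=="/>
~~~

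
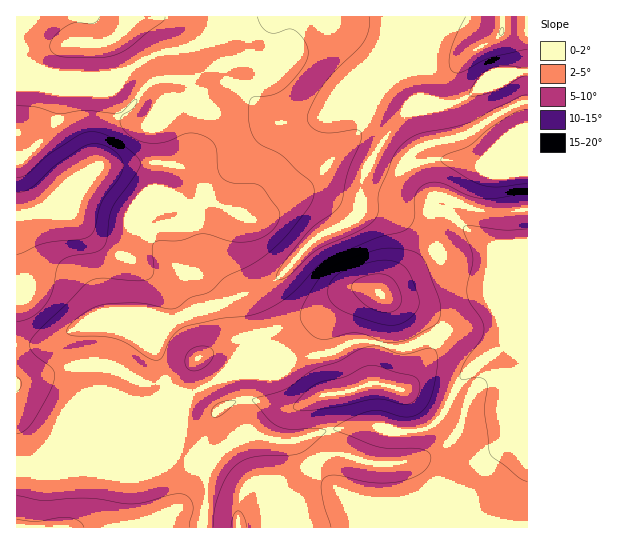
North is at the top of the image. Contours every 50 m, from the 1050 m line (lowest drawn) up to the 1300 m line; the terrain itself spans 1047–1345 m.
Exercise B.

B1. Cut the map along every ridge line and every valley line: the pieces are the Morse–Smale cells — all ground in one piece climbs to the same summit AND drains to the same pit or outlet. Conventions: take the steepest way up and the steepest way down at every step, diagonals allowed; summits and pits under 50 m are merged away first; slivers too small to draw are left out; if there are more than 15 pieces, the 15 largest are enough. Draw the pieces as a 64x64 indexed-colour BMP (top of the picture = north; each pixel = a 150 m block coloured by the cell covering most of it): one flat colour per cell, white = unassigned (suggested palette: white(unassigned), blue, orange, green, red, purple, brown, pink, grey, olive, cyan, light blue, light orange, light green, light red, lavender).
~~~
<image width="64" height="64" href="data:image/bmp;base64,Qk12CAAAAAAAAHYAAAAoAAAAQAAAAEAAAAABAAQAAAAAAAAIAAATCwAAEwsAABAAAAAAAAAA////ALR3HwAOf/8ALKAsACgn1gC9Z5QAS1aMAMJ34wB/f38AIr28AM++FwDox64AeLv/AIrfmACWmP8A1bDFAFVVVVVVVVVVVVVVUzMzMzMzMzMzMzMzMzM3d3d3d3d3VVVVVVVVVVVVVVVVMzMzMzMzMzMzMzMzMzd3d3d3d3dVVVVVVVVVVVVVVVUzMzMzMzMzMzMzMzMzMzN3d3d3d1VVVVVVVVVVVVVVVTMzMzMzMzMzMzMzMzMzMzN3d3d3VVVVVVVVVVVVVVVVMzMzMzMzMzMzMzMzMzMzMzd3d3dVVVVVVVVVVVVVVVUzMzMzMzMzMzMzMzMzMzMzN3d3d1VVVVVVVVVVVVVVVTMzMzMzMzMzMzMzMzMzMzMzd3d3EVVVVVVVVVVVVVVVMzMzMzMzMzMzMzMzMzMzMzN3d3cRERVVVVVVVVVVVSIzMzMzMzMzMzMzMzMzMzMzMzd3dxERERVVVVVVVVUiIiMzMzMzMzMzMzMzMzMzMzMzM3d3ERERERFVVVVVUiIiIiMzMzMzMzMzMzMzMzMzMzMzM3cRERERERFVVVVSIiIiIkNERERDMzMzMzMzMzMzMzMzMxERERERERVVVVIiIiIiJEREREREQzMzRERDMzMzMzMzEREREREREVVVUiIiIiIkRERERERERERERERDMzMzMzMRERERERERFVVSIiIiIiREREREREREREREREMzMzMzMxERERERERERVVIiIiIiJERERERERERERERERDMzMzMzERERERERERERUiIiIiJEREREREREREREREREMzMzMzMRERERERERERESIiIiIkRERERERERERERERERDMzMzMxERERERERERERIiIiIiREREREREREREREREREQzMzMzERERERERERERIiIiIiIiJERERERERERERERERDMzMzMREREREREREREiIiIiIiIiJEREREREREREREREQzMzMxERERERERERESIiIiIiIiIiIiREREREREREREQiIzMzERERERERERESIiIiIiIiIiIiIiIkREREREREQiIiIyIREREREREREREiIiIiIiIiIiIiIiIiIiIiJEQiIiIiIhERERERERERERIiIiIiIiIiIiIiIiIiIiIiIiIiIiIiEREREREREREREiIiIiIiIiIiIiIiIiIiIiIiIiIiIiIREREREREREREREiIiIiIiIiIiIiIiIiIiIiIiIiIiIhERERERERERERERESIiIiIiIiIiIiIiIiIiIiIiIiIhERERERERERERERERERIiIiIiIiIiIiIiIiIiIiIiIhERERERERERERERERERERIiIiIiIiIiIiIiIiIiIiIiEREREREREREREREREREREREiIiIiIiIiIiIiIiIiIiERERERERERERERERERERERERIiIiIiIiIiIiIiIiIiIRERERERERERERERERERERERESIiIiIiIiIiIiIiIiIhEREREREREREREREREREREREREiIiIiIiIiIiIiIiIhERERERERERERERERERERERERERIiIiIiIiIiIiIiIiERERERERERERERERERERERERERESIiIiIiIiIiIiIiEREREREREREREREREREREREREREREiIiIiIiIiIiIhEREREREREREREREREREREREREREREREiIiIiIiIiIhEREREREREREREREREREREREREREREREREiIiIiIiIhERERERERERERERERERERERERERERERERERIiIhERERERERERERERERERERERERERERERERERERERERERERERERERERERERERERERERERERERERERERERERERERERERERERERERERERERERERERERERERERERERERERERERERERERERERERERERERERERERERERERERERERERERERERERERERERERERERERERERERERERERERERERERERERERERERERERERERERERERERERERERERERERERERERERERERERERERERERERERERERERERERERERERERERERERERERERERERERERERERERERERERERERERERERERERERERERERERERERERERERERERERERERERERERERERERERERERERERERERERERERERERERERERERERERERERERERERERERERERERERERERERERERERERERERERERERERERERERERERERERERERERERERERERERERERERERERERERERERERERERERERERERERERERERERERERERERERERERERERERERERERERERERERERERERERERERERERERERERERERERERFmZmERERERERERERERERERERERERERERERERERERERFmZmZhEREREREREREREREREREREREREREREREREREREWZmZmZhERERERERERERERERERERERERERERERERERERZmZmZmZhERERERERERERERERERERERERERERERERERFmZmZmZmZmEREREREREREREREREREREREREREREREREWZmZmZmZmYRERERERERERERERERERERERERERERERERZmZmZmZmZhERERERERERERERERERERERERERERERERFmZmZmZmZmEREREREREREREREREREREREREREREREREWZmZmZmZmYRERERERERERERERERERERERERERERERERZmZmZmZmZhERERERERERERERERERERERERERERERERFmZmZmZmZm"/>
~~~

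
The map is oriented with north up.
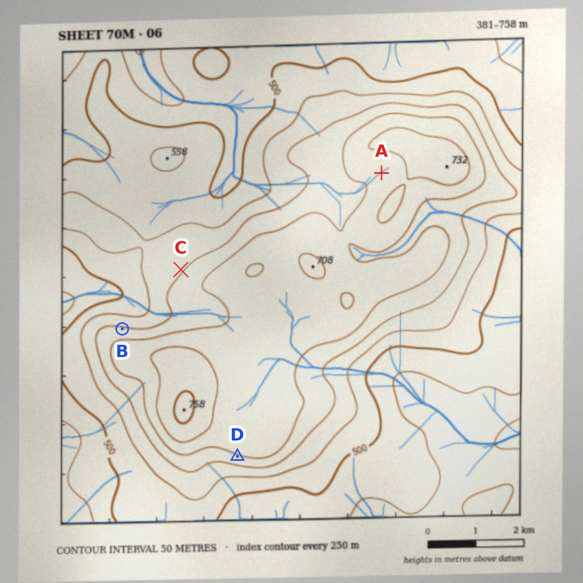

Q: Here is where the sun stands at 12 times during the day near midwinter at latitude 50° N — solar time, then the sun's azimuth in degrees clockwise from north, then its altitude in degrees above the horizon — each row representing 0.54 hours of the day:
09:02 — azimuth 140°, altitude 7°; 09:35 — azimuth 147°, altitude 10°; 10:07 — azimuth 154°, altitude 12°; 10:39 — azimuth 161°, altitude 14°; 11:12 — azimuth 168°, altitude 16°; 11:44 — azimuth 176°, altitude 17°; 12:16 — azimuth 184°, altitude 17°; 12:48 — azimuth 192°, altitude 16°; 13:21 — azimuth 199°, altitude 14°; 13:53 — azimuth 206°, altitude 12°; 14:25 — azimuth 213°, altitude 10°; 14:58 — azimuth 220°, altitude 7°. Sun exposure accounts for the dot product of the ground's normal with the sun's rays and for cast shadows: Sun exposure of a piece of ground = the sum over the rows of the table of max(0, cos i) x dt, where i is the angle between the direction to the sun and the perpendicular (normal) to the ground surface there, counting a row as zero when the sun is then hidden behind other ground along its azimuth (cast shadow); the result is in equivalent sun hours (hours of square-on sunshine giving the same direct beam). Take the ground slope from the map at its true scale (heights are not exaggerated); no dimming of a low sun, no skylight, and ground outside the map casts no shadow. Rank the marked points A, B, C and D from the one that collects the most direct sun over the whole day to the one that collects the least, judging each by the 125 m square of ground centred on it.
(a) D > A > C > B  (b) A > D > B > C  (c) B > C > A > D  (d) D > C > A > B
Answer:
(a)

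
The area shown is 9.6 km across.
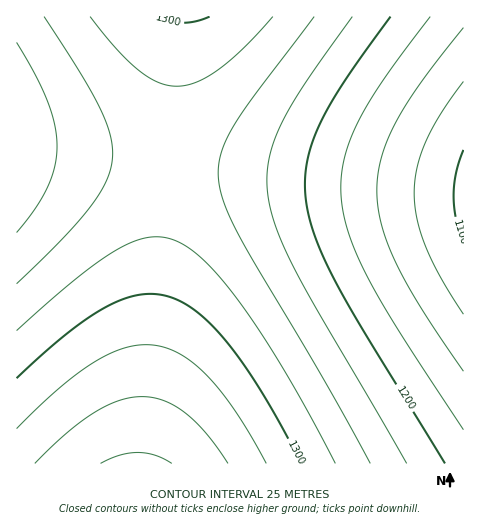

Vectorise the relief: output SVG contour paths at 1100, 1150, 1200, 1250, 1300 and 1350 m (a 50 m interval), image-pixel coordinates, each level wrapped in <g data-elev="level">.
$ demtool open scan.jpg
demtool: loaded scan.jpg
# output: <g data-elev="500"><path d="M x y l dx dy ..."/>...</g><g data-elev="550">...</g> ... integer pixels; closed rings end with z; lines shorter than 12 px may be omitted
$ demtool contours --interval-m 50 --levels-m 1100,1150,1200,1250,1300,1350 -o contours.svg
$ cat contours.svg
<g data-elev="1100"><path d="M463 244l-7-24-2-24 2-23 7-23"/></g><g data-elev="1150"><path d="M463 371l-42-63-25-45-15-39-3-17-1-17 1-16 4-17 6-18 8-17 25-40 42-54"/></g><g data-elev="1200"><path d="M445 463l-80-129-29-51-21-46-6-20-3-17-1-19 2-17 4-19 8-20 25-43 47-65"/></g><g data-elev="1250"><path d="M370 463l-46-84-84-142-15-31-6-24-1-13 2-12 5-14 7-14 21-32 61-80"/><path d="M44 17l37 57 20 36 10 27 1 11 0 12-6 22-17 26-28 33-44 43"/></g><g data-elev="1300"><path d="M301 463l-37-67-35-51-16-19-16-14-15-10-14-6-14-2-15 1-15 4-18 8-18 11-21 16-50 44"/><path d="M157 17l14 4 12 2 13-2 14-4"/></g><g data-elev="1350"><path d="M228 463l-22-30-21-21-21-11-11-3-12-1-23 4-24 12-28 21-31 29"/></g>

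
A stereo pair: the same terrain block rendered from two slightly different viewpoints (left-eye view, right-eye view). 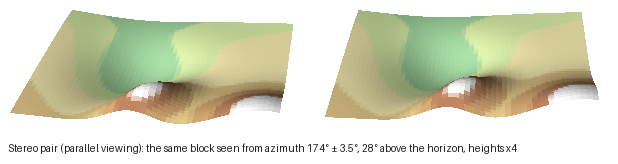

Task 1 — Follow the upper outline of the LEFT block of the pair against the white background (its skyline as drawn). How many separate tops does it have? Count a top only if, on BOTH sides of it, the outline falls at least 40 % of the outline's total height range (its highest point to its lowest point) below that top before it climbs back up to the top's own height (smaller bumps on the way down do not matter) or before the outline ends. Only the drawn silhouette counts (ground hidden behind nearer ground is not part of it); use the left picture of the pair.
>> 0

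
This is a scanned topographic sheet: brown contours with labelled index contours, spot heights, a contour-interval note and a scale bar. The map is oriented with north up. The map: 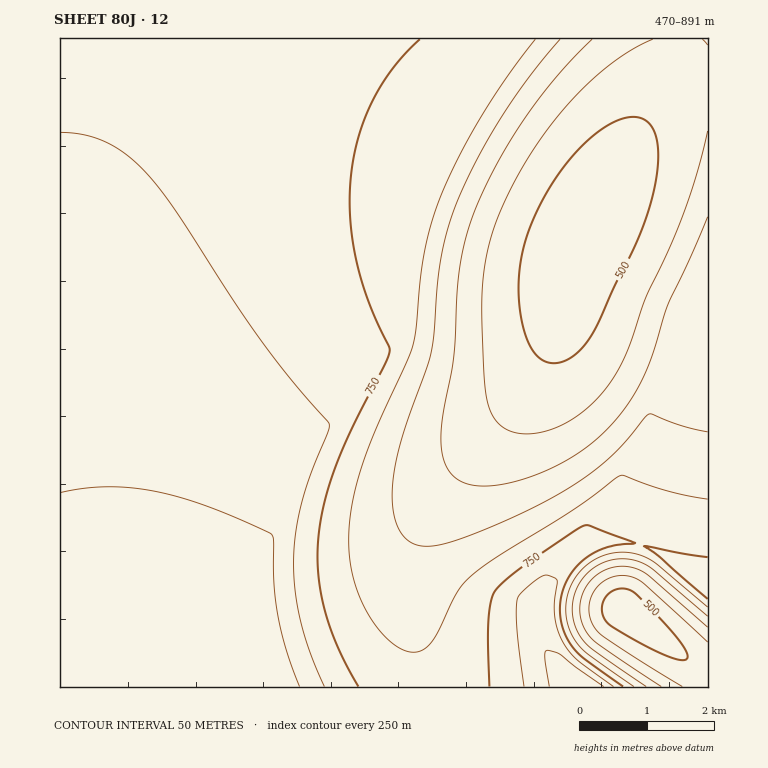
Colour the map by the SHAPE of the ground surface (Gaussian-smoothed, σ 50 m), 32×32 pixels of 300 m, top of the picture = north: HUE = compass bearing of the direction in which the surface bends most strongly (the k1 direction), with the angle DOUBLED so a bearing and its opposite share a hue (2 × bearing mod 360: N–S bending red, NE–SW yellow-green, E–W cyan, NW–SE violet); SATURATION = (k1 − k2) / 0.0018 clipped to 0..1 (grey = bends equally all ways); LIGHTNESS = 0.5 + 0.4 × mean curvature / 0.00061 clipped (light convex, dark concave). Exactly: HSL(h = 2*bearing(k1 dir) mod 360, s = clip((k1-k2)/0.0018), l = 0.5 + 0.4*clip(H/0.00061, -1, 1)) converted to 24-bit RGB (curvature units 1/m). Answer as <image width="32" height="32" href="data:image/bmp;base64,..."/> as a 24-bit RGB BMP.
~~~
<image width="32" height="32" href="data:image/bmp;base64,Qk02DAAAAAAAADYAAAAoAAAAIAAAACAAAAABABgAAAAAAAAMAAATCwAAEwsAAAAAAAAAAAAAf4CAf4CAf4CAf4CAf4CAf4CAf4CAf4CAf4CAf4CAormNhJF5dnJ7d3J8d3J8eHJ9eHJ+eXJ+eXJ/enJ/enJ/enJ/enJ/fHWCocqXyfTn0frwe01ZbD1JaTdDZjI+ZC88f4CAf4CAf4CAf4CAf4CAf4CAf4CAf4CAf4CAf4GAscaSdnR9dXJ6dXJ7dnJ8d3J9d3J+eHJ+eXJ/eXKAenKAenOAenOAiqiD0frTa+eiYkNMajtHZzVCZDE9Yy87Yy88f4CAf4CAf4CAf4CAf4CAf4CAf4CAf4CAf4CAgYKAtsWRdHN5c3J6dHJ7dHJ8dXJ9dnJ+d3J/eHKAeXKBenOCenOCe3OCqMyZ3//MKDAoLygpXzM/ZDA9Yy88ZDA8ZzNAf4CAf4CAf4CAf4CAf4CAf4CAf4CAf4CAf4CAhIaAucGNcnJ5cnJ5cnJ6cnJ7c3J9c3J+dHKAdXKCd3KEeHOGenOIgHuQvNOg+f6mJCYiGRoZMCQoYS88ZTE+aDVBbDtHf4CAf4CAf4CAf4CAf4CAf4CAf4CAf4CAf4GAh4iAvr+McnN4cnN5cnN6cnN7cnN8cnR+cnSBcnSEc3aLdHqVeYWlk6O4x66h/+TMKCYkGhkZGhkaQisyajdEcUFNqu7gf4B/f4B/f4B/f4B/f4CAf4CAf4CAf4CAf4GAhoaAwbqNcnR4cnR4cXV5cXV6cXZ8cnd+cnqBcn2GcoOLcomOcoyNcoiFvpGb/s3RrzlnIyAiGxsdICEjcEdVzv3ywu/lgIB/f4B/f4B/f4B/f4B/f4B/f4B/f4F/f4F/goOAxbWQcnV3cXV4cXZ5cXd6cXl8cXt+cX6AcYGCcYSDcYSBcYN/cYJ+dIR/0Jus/8zy3pT9QzTNX6vvzP/9kcO4fn+AgIB/gIB/gIB/f4B/f4B/f4B/f4B/f4F/f4F/f4F/xa2Rdn10cXd4cXh5cXl7cXt8cX1+cX9+cYB+cYF+cYF9cYF8cYB7cX96dol+y5eopou5sKzmlazOf4aJfn9/fn5/gIB/gIB/gIB/gIB/gIB/f4B/f4F/f4F/f4F/f4F/rpiJn4l8cXh5cXp6cXt7cXx7cX18cX98cX98cYB7cYB7cX96cH96cH55cH15lHmAwpGdfoCAfn9/fn9/fn5/fn5+gIB/gIB/gIB/gIB/gIB/gIB/gIF/f4F/f4F/f4F/iISAxZuQcnp5cXp5cXt6cXx6cX16cX56cX96cH96cH95cH95cH55cH15cHx4cHt4rIKIq4eLfn9+fn5+fX5+fX5+gIB/gIB/gIB/gIB/gIB/gIB/gIF/gIF/gIF/f4F/gIF/upGNmH16cXt5cXx5cXx5cX15cX55cX55cH95cH55cH55cH14cHx4cHt4cHp4cXp4xY+QiIB/fX5+fX5+fX1+gIB/gIB/gIB/gIB/gIB/gIF/gIF/gIF/gIF/gIF/f4F/iIKAyZSYc356cXx4cX14cX14cX55cX55cH55cH55cH55cH14cHx4cHp4cHl3b3d3kXp2upKLfX59fX19fX19gIB/gIB/gIB/gIB/gIB/gIF/gIF/gIF/gIF/gIF/gIF/gIF/o4WJuImRcnx4cX14cX54cX54cX54cH55cH55cH15cHx5cHt5cHl4b3h4b3d3cHZ3xJyOg4B+fX19fX19gIB/gIB/gIB/gIB/gIB/gIF/gIF/gIF/gIF/gIF/gIF/gIF/gIF/u46ZoX+HcX14cX54cX95cX95cX96cH96cH56cHx6cHt6cHl5b3d4b3Z4b3V3pIx8pZGDfX19fXx8gIB/gIB/gIB/gIB/gIB/gIF/gIF/gIF/gIF/gIF/gIF/gIF/gIF/g4F/x5Wkknl9cX95cYB6cYB7cYF8cYB+cX9+cHx8cHl7cHh6b3Z4b3V4b3R3gHtzwaeNfX18fXx8gIB/gIB/gIB/gIB/gIB/gIF/gIF/gIF/gIF/gIF/gIF/gIF/gIF/gIF/iYCAy5indol9coN9coWCcoWEcYCCcXx/cHp9cHh7cHZ6cHV5b3R4b3N3cHN3xK+Ofn18fXx8gIB/gIB/gIB/gIB/gIB/gIF/gIF/gIF/gIF/gIF/gIF/gIF/gIF/gIF/gIF+lIKFxZigdZCPcoiLcoCFcXyBcXl+cXd8cHZ7cHR6cHR5b3N5b3J4b3J4vq2KhYJ8fXx8gIB/gIB/gIB/gIB/gIB/gIF/gIF/gIF/gIF/gIF/gIF/gIF/gIF/gIF+gIF+gIB+up2RlZ6Cc32GcnqCcnh/cXZ9cXV8cHR7cHR7cHN6cHN6b3N7b3N7sqOFlY1/fXx7gIB/gIB/gIB/gIB/gIB/gIF/gIF/gIF/gIF/gIF/gIF/gIF/gIF/gIF+gIB+gIB+mpKCs6WIcnd+cnZ9cXV8cXV7cXR7cHR7cHR7cHR8cHR9cHV+cHeBnY9/sZuJfXx7gIB/gIB/gIB/gIB/gIB/gIF/gIF/gYF/gYF/gYF/gYF/gYF/gYF/gYF+gIB+gIB+iYZ/v6+NcnV6cnV6cXR6cXR6cXR6cHR7cHV7cHZ9cHd+cHmBcH2Ec4GGx52Uf3x8gIB/gIB/gIB/gIB/gIB/gYF/gYF/gYF/gYF/gYF/gYF/gYF/gYB/gYB+gIB+gIB+goF+xbGQc3V5cXV5cXV5cXV5cXV6cHZ6cHd7cHh9cHp+cHt/cHt9cHp8rIaCpIWCgIB/gIB/gIB/gIB/gIB/gYB/gYB/gYB/gYB/gYB/gYB/gYB/gYB/gYB+gIB+gIB+gH9+w6uQf3t1cXV4cXV4cXV5cXZ5cHd6cHh7cHl8cHp7cHp7cHp7b3p7cn5/x5WSgIB/gIB/gIB/gIB/gIB/gYB/gYB/gYB/gYB/gYB/gYB/gYB/gYB/gYB+gIB+gH9+gH9+rZeGn4p8cXV3cXZ4cXZ4cXd5cHh6cHl7cHl7cHl7cHp7cHp7cHp7cHt8pX9/gIB/gIB/gIB/gIB/gIB/gYB/gYB/gYB/gYB/gYB/gYB/gYB/gYB/gYB+gH9+gH9+gH9+ioN/wpyMcnZ3cXd4cXh5cXl6cXl7cHl7cHl7cHp7cHp7cHp7cHt7cHt8cX19gIB/gIB/gIB/gIB/gIB/gIB/gYB/gYB/gYB/gYB/gYB/gYB/gYB/gX9+gH9+gH9+gH9+gH9+wpmPh3l2cnl6cXl7cXl7cXl7cXp7cHp7cHp7cHp7cHt7cHt8cHx8cHx8gIB/gIB/gIB/gIB/gIB/gIB/gYB/gYB/gYB/gYB/gYB/gX9/gX9/gX9+gH9+gH9+gH5+gH5+lYSAu5CKcnp7cnp7cXp7cXp7cXp7cHp7cHp7cHp7cHt8cHt8cHx8cH19gIB/gIB/gIB/gIB/gIB/gIB/gYB/gYB/gYB/gYB/gX9/gX9/gX9/gX9+gH9+gH9+gH5+gH5+gX5+xJaRiHd3cnp7cXp7cXp7cXp7cXp7cHp7cHt7cHt8cHx8cHx8cH19gIB/gIB/gIB/gIB/gIB/gIB/gIB/gYB/gYB/gX9/gX9/gX9/gX9/gX9/gX9+gH5+gH5+gH5+gH5+lIGAvo6Mcnp7cnp7cXp7cXp7cXp7cXt7cHt8cHx8cHx8cH18cH18gIB/gIB/gIB/gIB/gIB/gIB/gIB/gYB/gX9/gX9/gX9/gX9/gX9/gX9/gX5+gH5+gH5+gH5+gH5+gH5+wZCPj3l5cnp7cnp7cXp7cXt7cXt8cXx8cHx8cH18cH18cH58gIB/gIB/gIB/gIB/gIB/gIB/gH9/gH9/gX9/gX9/gX9/gX9/gX9/gX9/gX9/gX5/gH5/gH5/gH5/gH5/jH+AxZGSc3t8cnt7cXt7cXt8cXt8cXx8cXx8cX18cH18cX58gIB/gIB/gIB/gIB/gIB/gH9/gH9/gH9/gX9/gX9/gX9/gX9/gX9/gX9/gX9/gX9/gX5/gH5/gH5/gH5/gH5/tIqMon+Ccnt7cnt7cXt8cXx8cXx8cXx8cX18cX18cX57gIB/gIB/gIB/gIB/gH9/gH9/gH9/gH9/gH9/gX9/gX9/gX9/gX9/gX9/gX9/gX9/gX9/gX5/gX5/gH6AgH6AhH+AyZWadXqCcnt7cnx8cXx8cXx8cXx7cX17cX17cX57"/>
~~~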